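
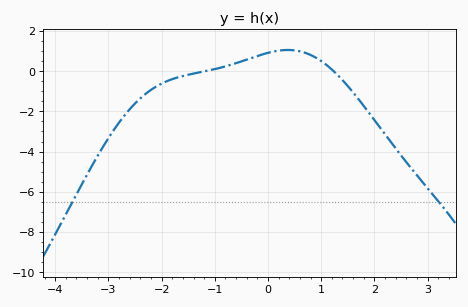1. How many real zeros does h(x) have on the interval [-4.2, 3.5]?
2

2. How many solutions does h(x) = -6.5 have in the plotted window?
2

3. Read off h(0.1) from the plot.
0.977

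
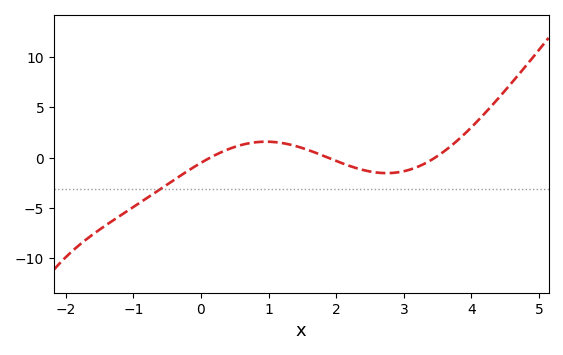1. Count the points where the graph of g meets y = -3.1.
1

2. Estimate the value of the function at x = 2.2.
-1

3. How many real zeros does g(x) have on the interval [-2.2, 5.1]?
3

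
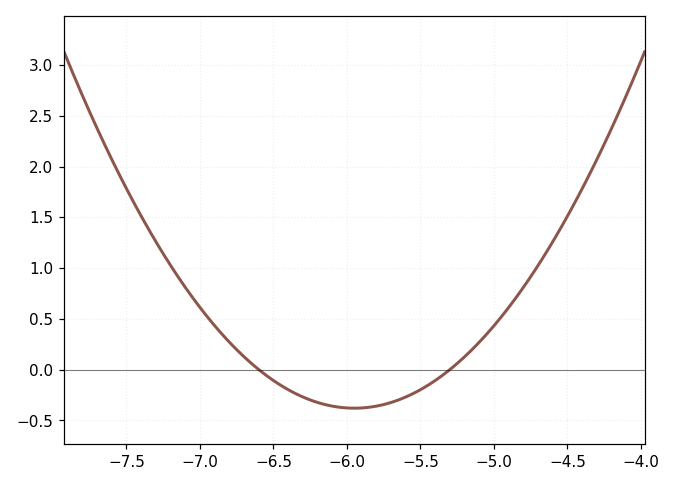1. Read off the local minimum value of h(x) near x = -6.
-0.38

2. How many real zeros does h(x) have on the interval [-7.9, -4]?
2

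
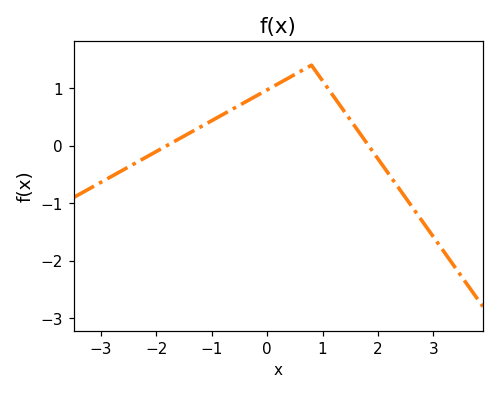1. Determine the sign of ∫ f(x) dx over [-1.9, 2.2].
positive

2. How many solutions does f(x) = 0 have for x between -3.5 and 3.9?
2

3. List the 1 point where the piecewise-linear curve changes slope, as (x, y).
(0.8, 1.4)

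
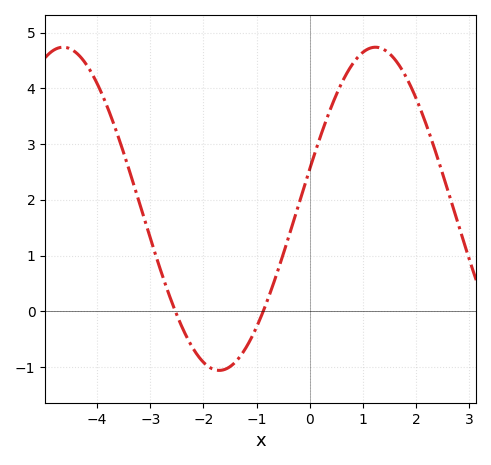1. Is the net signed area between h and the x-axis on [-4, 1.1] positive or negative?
positive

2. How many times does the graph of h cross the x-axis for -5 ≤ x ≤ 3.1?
2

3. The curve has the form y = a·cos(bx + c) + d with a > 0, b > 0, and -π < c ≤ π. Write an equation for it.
y = 2.9cos(1.07x - 1.32) + 1.84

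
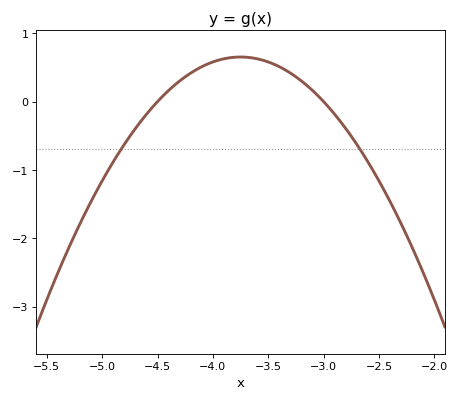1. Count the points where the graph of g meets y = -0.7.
2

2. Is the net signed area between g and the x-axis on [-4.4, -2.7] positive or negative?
positive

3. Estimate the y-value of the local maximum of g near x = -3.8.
0.7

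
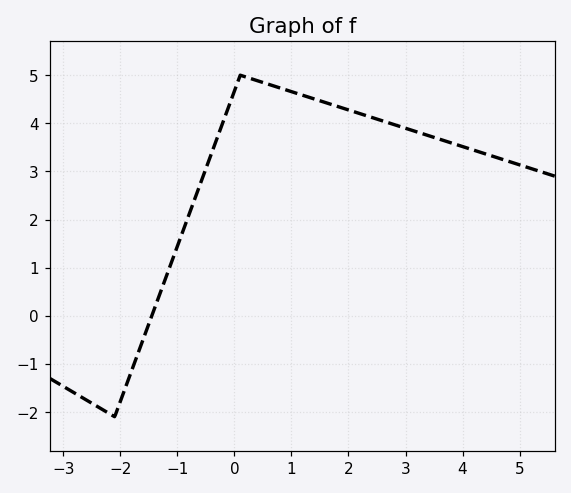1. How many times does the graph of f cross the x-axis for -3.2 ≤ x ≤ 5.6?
1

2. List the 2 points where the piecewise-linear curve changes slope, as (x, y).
(-2.1, -2.1); (0.1, 5)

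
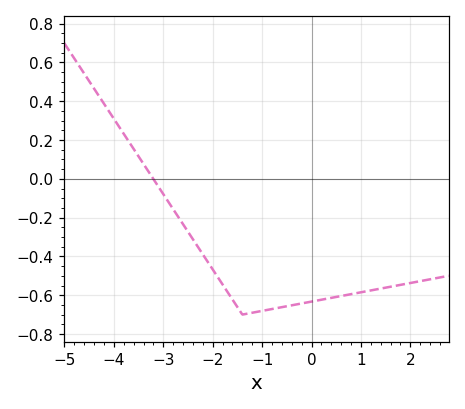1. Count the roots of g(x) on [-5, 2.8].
1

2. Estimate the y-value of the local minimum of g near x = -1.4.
-0.7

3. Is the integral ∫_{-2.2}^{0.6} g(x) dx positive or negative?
negative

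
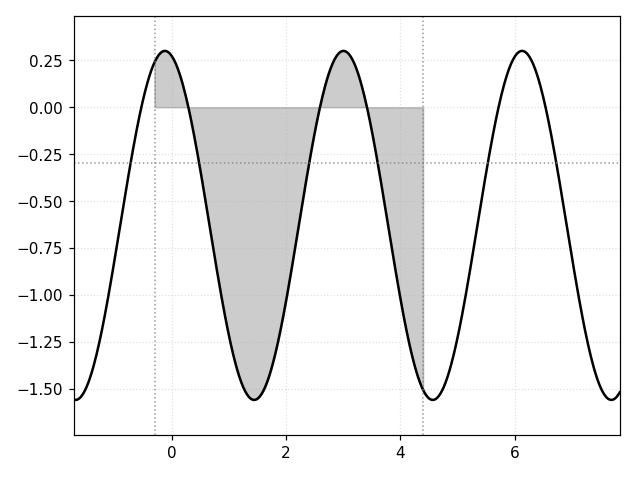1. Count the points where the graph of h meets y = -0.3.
6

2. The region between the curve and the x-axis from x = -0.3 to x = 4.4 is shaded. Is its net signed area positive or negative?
negative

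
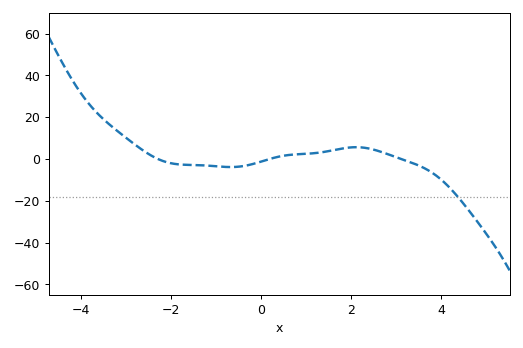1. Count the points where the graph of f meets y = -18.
1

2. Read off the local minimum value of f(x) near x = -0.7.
-4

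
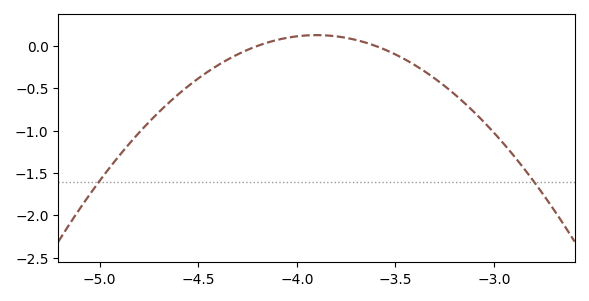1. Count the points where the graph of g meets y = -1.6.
2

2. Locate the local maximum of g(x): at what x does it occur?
-3.9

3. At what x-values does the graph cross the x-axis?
-4.2, -3.6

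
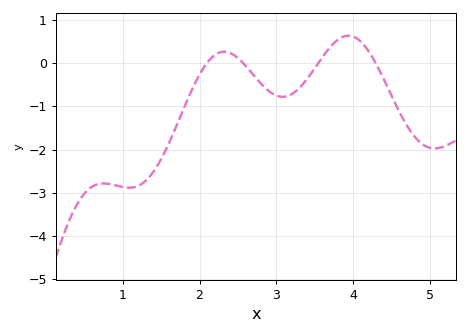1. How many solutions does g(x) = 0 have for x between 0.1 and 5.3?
4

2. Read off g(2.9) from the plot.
-0.647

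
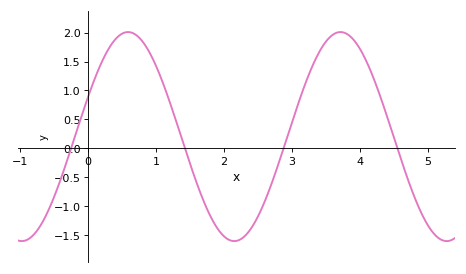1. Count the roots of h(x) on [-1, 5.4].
4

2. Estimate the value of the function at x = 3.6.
1.96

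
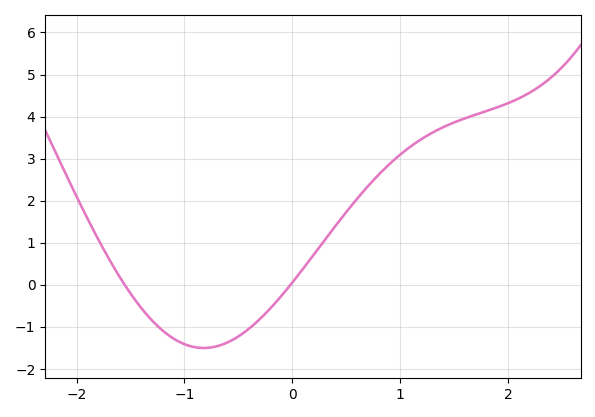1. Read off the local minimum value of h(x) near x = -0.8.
-1.51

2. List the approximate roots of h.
-1.55, -0.015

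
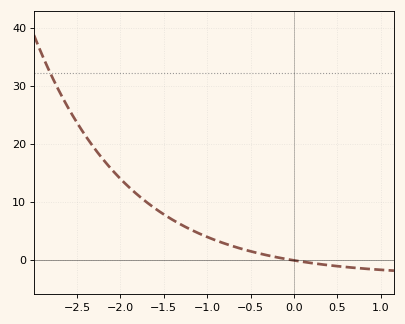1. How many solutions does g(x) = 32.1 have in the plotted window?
1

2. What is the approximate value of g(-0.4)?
1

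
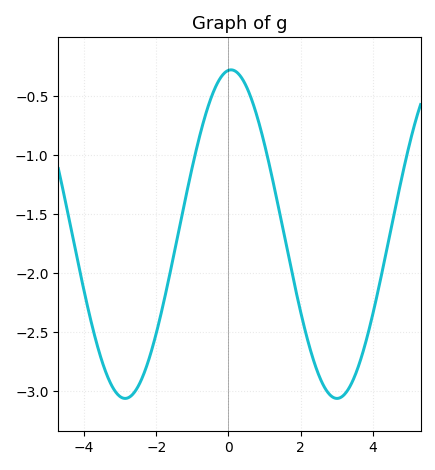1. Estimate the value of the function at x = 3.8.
-2.6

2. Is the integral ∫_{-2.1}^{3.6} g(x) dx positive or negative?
negative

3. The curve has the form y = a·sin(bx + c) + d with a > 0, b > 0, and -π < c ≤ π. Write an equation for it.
y = 1.39sin(1.1x + 1.5) - 1.67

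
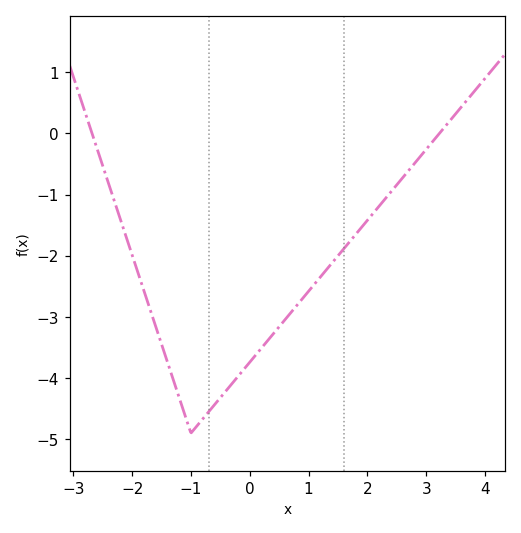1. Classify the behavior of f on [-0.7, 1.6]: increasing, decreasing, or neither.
increasing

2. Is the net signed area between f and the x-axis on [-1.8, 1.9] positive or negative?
negative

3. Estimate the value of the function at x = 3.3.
0.1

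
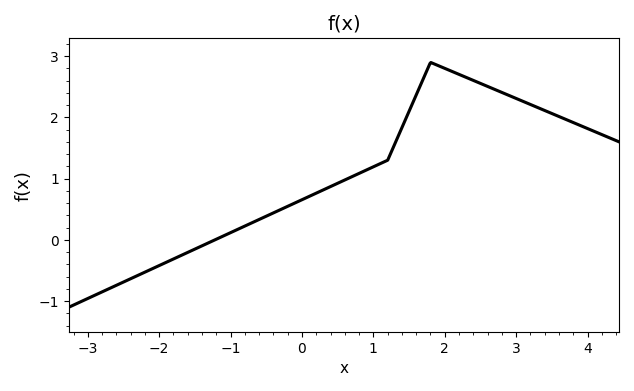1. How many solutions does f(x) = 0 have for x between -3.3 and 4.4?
1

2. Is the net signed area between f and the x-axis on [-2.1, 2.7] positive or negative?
positive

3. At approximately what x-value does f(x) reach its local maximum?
1.8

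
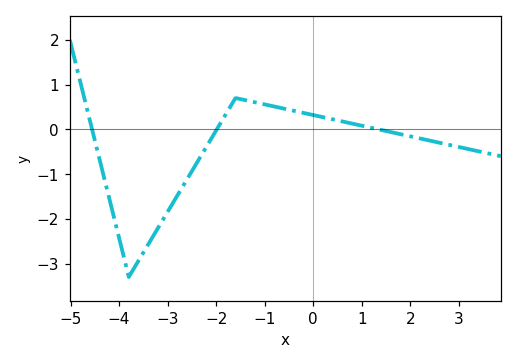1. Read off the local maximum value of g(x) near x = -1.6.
0.7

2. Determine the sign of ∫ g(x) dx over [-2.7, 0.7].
positive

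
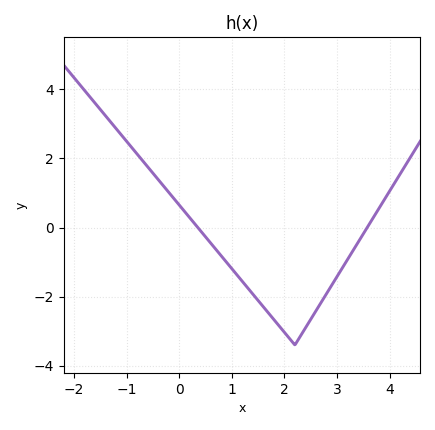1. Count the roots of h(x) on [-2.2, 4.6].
2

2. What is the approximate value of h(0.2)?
0.284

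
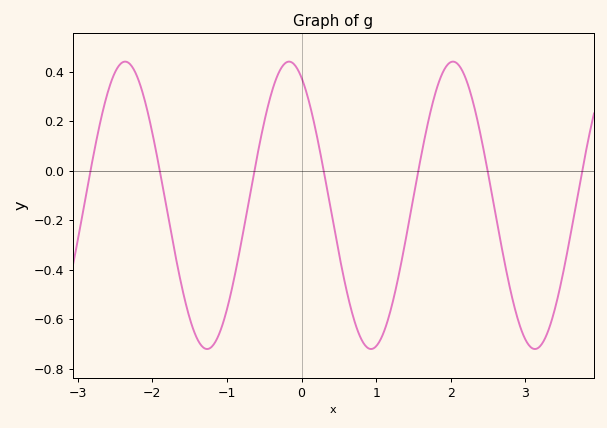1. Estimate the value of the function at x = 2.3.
0.28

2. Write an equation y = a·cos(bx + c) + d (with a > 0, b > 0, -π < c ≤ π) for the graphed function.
y = 0.58cos(2.9x + 0.48) - 0.14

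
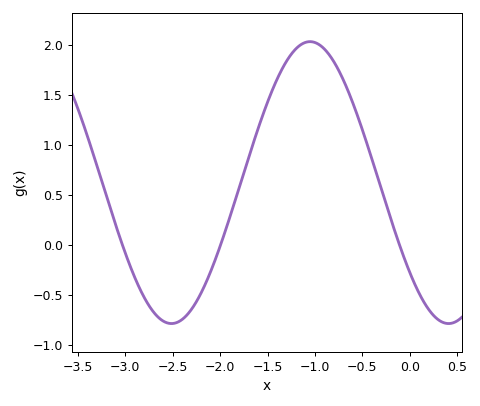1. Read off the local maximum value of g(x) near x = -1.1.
2.03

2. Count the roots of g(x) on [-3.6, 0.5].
3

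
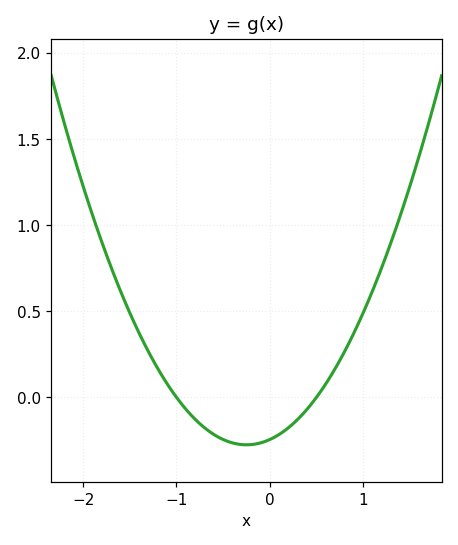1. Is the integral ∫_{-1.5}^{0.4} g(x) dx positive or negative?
negative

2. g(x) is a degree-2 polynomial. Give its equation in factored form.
y = 0.49(x + 1)(x - 0.5)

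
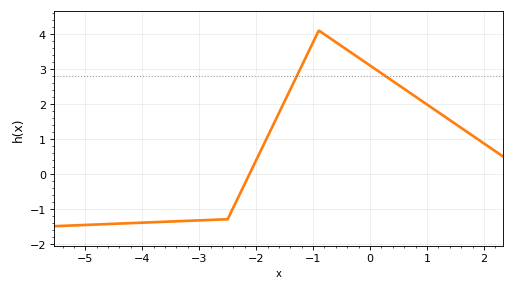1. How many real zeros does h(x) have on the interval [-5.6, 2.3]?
1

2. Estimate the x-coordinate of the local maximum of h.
-0.8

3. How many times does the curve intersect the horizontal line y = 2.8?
2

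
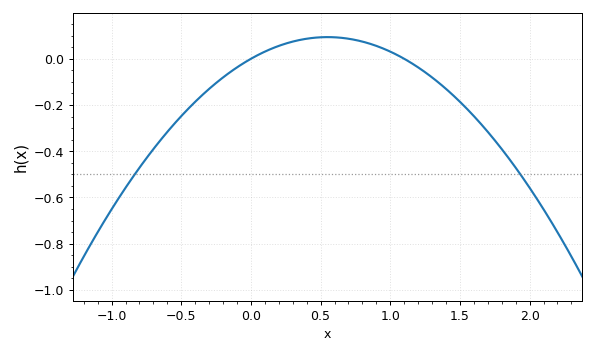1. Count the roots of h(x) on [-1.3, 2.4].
2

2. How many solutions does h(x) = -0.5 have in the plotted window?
2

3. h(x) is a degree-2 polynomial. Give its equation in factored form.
y = -0.31(x - 0)(x - 1.1)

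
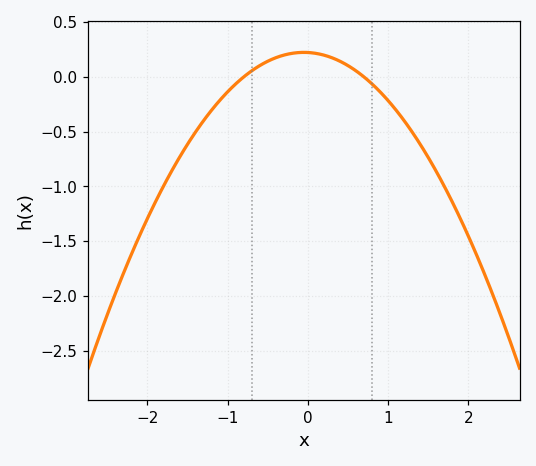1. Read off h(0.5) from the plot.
0.1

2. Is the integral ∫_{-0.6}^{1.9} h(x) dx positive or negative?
negative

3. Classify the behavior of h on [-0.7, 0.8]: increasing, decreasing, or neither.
neither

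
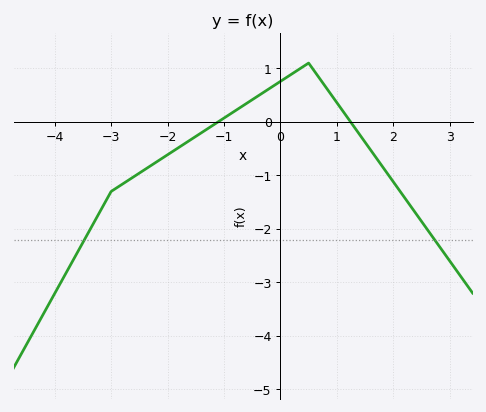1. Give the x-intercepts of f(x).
-1.2, 1.2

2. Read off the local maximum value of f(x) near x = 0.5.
1.1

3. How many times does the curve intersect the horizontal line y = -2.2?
2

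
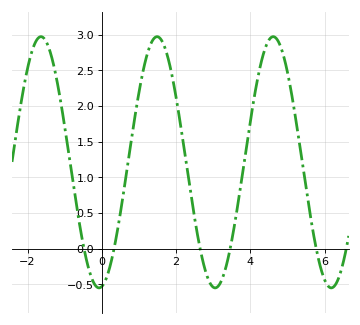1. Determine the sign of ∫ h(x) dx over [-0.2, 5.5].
positive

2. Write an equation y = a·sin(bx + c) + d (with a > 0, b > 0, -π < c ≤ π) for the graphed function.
y = 1.76sin(2x - 1.4) + 1.21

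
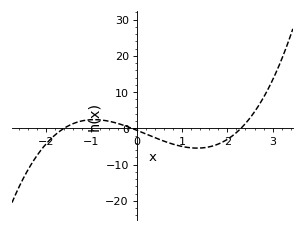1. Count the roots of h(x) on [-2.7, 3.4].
3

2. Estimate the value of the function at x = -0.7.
2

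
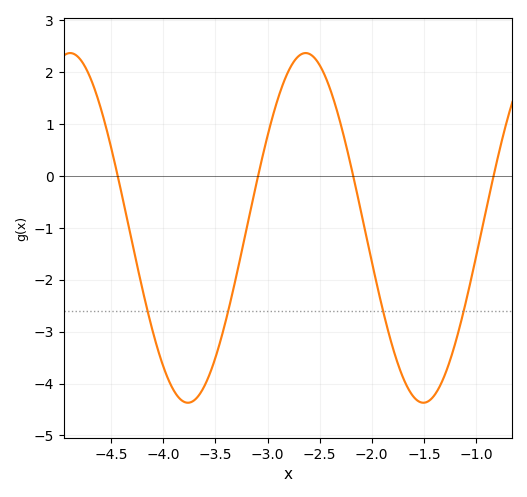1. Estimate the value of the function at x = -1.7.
-3.88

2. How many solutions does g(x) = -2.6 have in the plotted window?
4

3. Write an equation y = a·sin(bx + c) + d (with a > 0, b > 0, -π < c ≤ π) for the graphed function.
y = 3.37sin(2.78x + 2.61) - 1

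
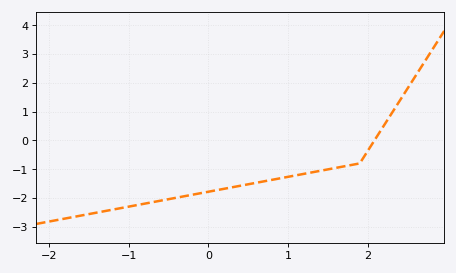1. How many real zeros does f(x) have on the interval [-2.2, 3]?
1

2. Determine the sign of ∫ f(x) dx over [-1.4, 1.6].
negative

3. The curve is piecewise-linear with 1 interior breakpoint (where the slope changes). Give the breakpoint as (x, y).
(1.9, -0.8)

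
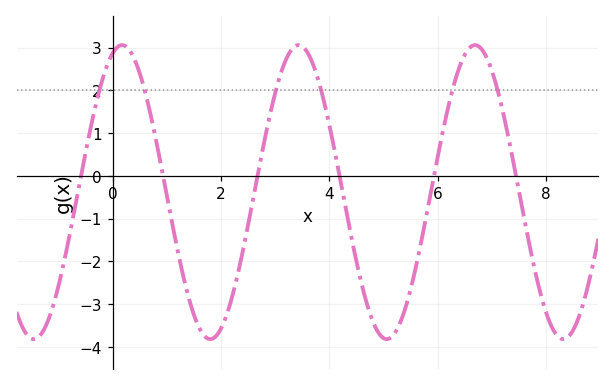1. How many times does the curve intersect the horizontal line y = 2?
6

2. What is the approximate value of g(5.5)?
-2.65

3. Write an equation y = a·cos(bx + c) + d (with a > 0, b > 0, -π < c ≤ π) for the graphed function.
y = 3.44cos(1.93x - 0.34) - 0.38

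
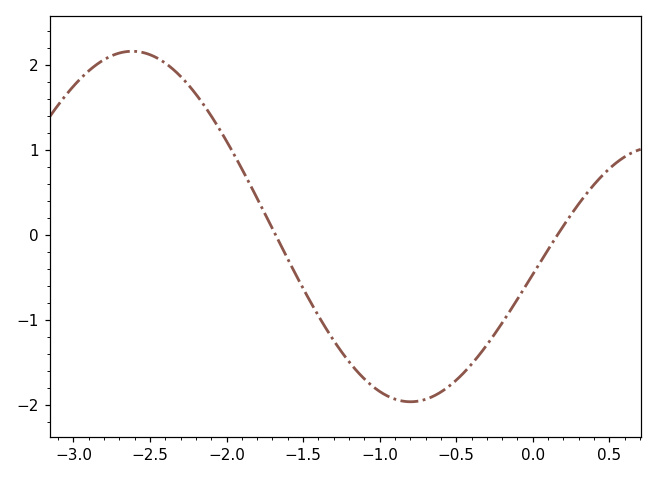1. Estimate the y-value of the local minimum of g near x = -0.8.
-1.96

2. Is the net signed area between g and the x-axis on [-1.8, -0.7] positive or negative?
negative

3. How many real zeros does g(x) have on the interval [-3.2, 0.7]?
2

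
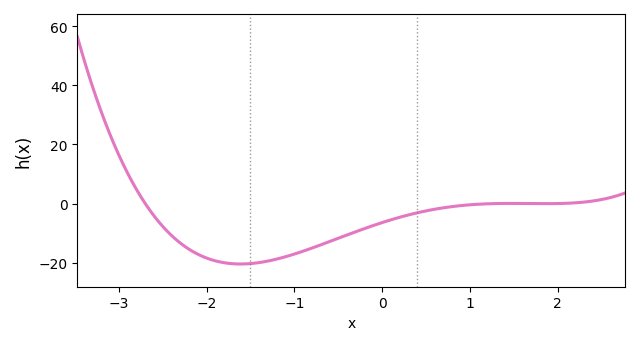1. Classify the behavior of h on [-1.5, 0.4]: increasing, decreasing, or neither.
increasing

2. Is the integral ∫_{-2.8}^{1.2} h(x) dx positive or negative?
negative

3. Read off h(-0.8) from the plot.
-16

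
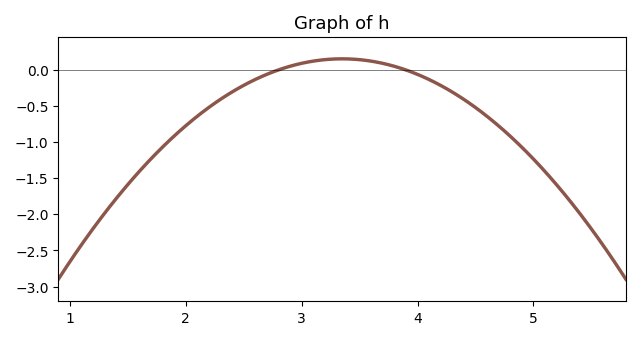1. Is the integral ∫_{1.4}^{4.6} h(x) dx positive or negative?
negative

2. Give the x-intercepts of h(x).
2.8, 3.9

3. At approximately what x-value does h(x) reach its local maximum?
3.35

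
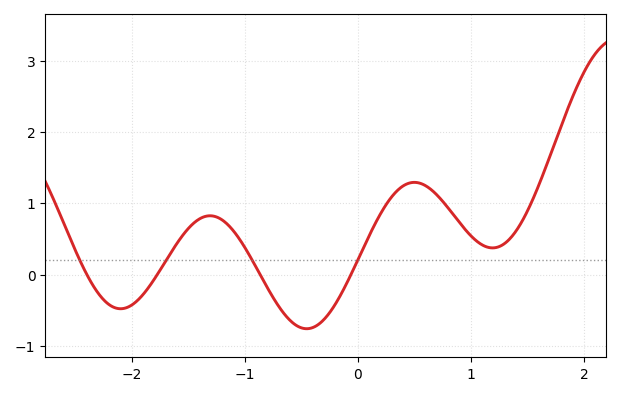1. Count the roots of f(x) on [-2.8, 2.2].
4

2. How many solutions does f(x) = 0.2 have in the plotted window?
4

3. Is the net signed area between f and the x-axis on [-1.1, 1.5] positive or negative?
positive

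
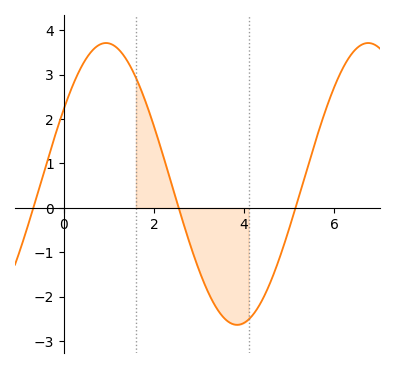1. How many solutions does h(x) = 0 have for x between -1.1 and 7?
3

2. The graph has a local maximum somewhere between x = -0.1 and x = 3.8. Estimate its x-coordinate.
0.937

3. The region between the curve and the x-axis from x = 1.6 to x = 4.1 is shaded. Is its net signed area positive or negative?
negative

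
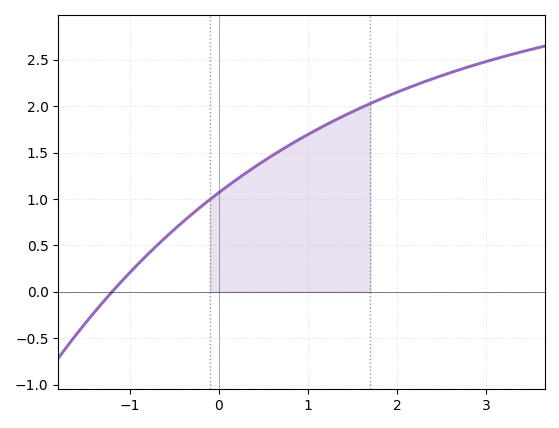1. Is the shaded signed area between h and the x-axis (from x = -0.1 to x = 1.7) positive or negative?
positive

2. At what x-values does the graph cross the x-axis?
-1.2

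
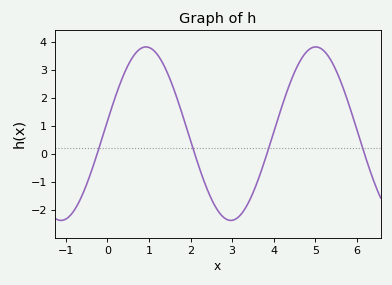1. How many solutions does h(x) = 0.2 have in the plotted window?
4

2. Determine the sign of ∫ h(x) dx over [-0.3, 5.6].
positive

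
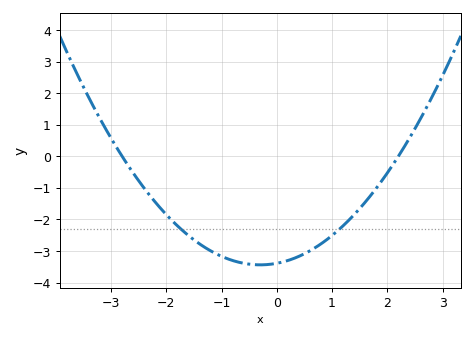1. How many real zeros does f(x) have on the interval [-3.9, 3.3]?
2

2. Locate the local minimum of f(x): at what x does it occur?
-0.3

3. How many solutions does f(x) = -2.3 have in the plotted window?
2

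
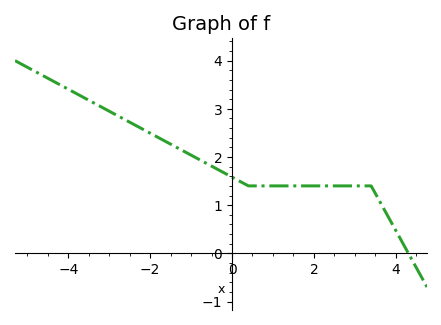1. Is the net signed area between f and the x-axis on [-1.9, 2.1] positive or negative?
positive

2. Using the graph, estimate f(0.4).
1.4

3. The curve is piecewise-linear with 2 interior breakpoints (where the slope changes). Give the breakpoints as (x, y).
(0.4, 1.4); (3.4, 1.4)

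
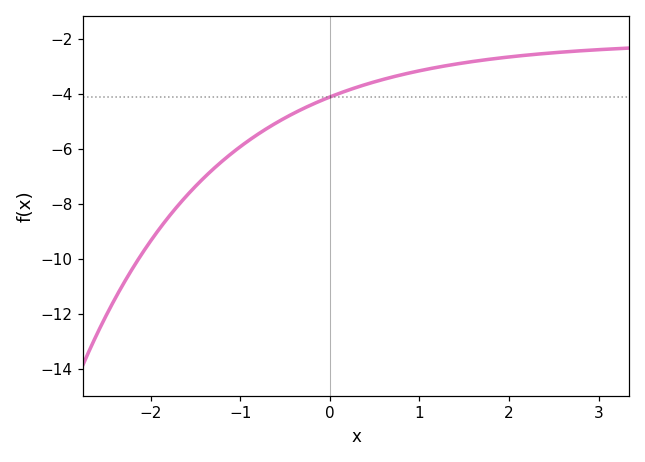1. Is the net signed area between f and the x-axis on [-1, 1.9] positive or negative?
negative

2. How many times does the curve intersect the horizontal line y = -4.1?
1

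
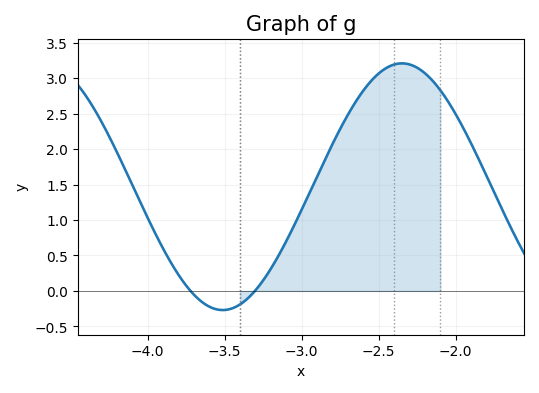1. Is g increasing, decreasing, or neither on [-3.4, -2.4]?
increasing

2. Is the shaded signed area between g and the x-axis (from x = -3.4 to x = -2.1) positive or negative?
positive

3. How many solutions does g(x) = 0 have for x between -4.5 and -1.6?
2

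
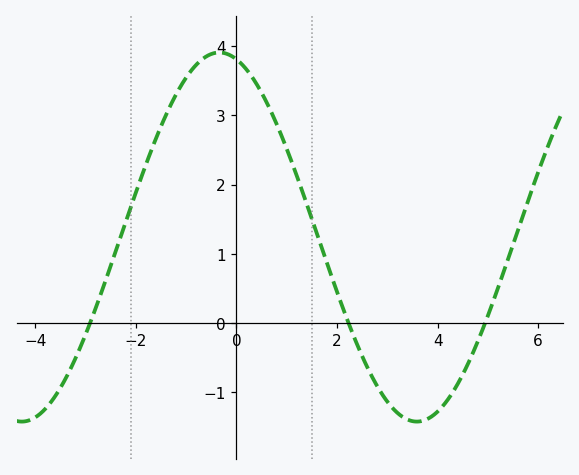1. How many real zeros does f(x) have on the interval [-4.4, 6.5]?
3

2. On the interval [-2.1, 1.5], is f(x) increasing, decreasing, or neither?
neither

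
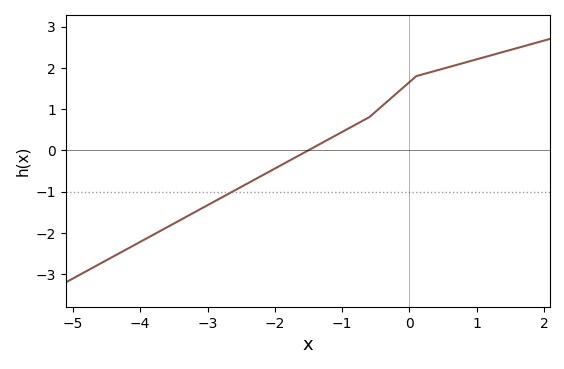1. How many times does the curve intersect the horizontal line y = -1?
1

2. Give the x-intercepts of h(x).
-1.5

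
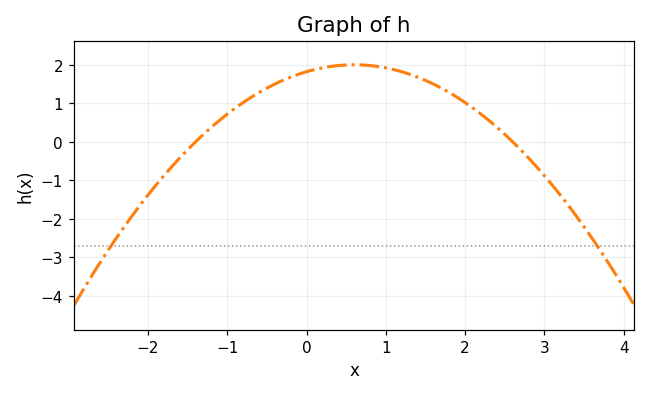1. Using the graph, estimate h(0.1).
1.9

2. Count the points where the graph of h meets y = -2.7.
2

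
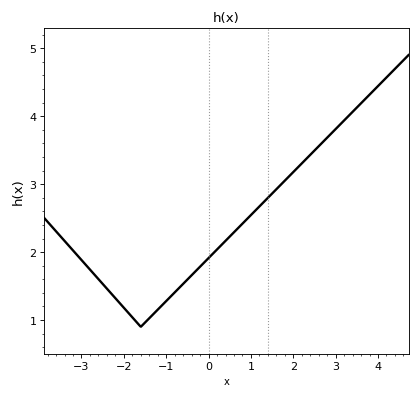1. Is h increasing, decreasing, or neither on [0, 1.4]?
increasing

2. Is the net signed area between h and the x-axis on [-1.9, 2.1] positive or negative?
positive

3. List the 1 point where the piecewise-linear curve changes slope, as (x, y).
(-1.6, 0.9)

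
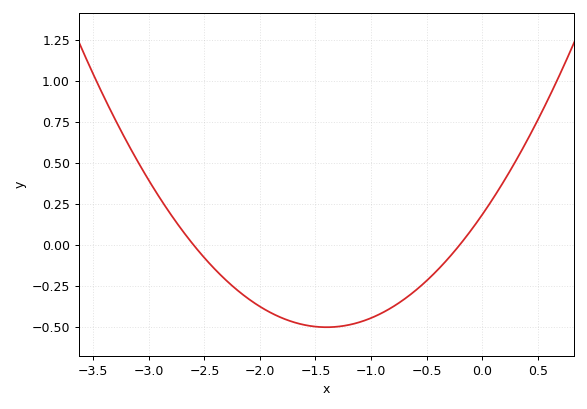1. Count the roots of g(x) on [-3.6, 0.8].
2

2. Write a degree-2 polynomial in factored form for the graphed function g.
y = 0.35(x + 2.6)(x + 0.2)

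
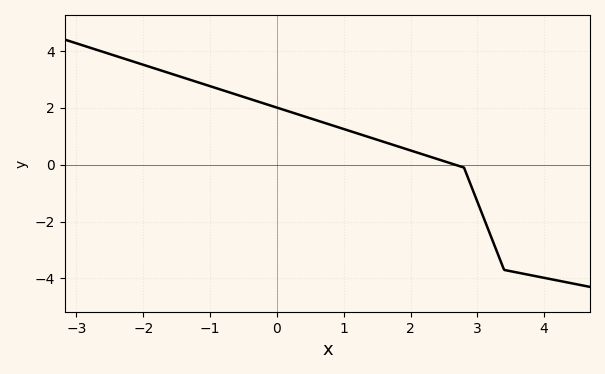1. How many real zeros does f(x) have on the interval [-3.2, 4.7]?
1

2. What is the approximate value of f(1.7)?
0.8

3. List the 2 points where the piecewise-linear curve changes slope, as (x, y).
(2.8, -0.1); (3.4, -3.7)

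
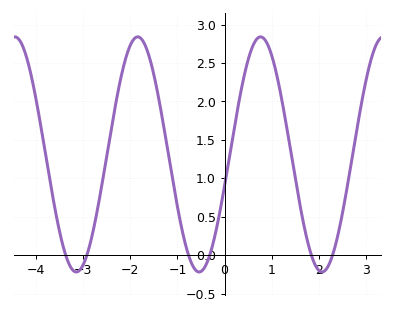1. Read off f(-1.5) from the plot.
2.35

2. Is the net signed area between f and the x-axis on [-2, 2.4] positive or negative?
positive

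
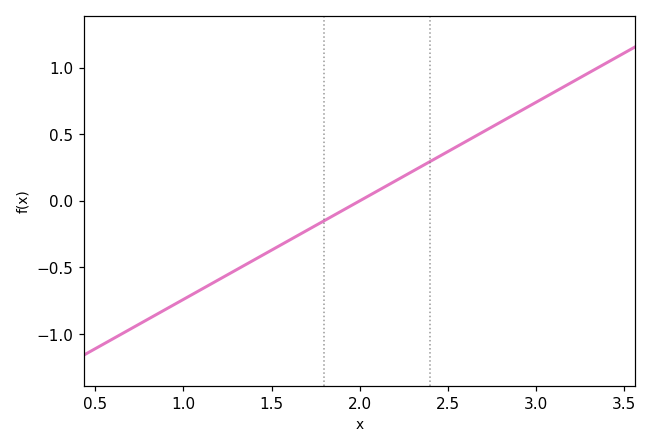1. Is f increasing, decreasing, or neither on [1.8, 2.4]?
increasing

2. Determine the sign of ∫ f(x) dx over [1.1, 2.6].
negative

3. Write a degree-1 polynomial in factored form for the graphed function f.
y = 0.74(x - 2)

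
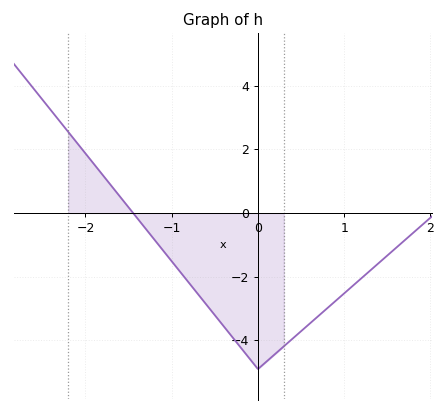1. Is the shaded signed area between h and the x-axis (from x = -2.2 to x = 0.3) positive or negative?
negative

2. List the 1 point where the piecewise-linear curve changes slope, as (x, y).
(0, -4.9)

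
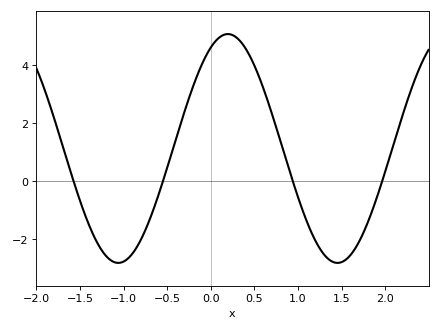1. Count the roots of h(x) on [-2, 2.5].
4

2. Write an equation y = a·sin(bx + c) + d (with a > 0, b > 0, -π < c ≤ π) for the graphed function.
y = 3.94sin(2.5x + 1.08) + 1.13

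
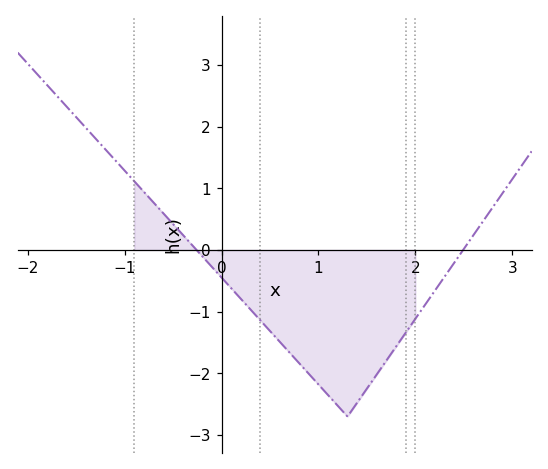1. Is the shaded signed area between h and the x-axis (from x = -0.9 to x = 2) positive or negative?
negative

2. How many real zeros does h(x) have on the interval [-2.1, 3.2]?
2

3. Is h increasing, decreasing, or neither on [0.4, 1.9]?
neither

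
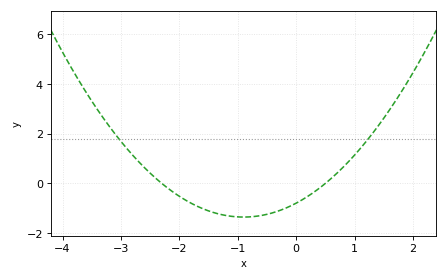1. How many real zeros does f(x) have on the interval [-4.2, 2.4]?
2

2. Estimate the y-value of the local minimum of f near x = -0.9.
-1.4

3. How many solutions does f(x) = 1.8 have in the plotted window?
2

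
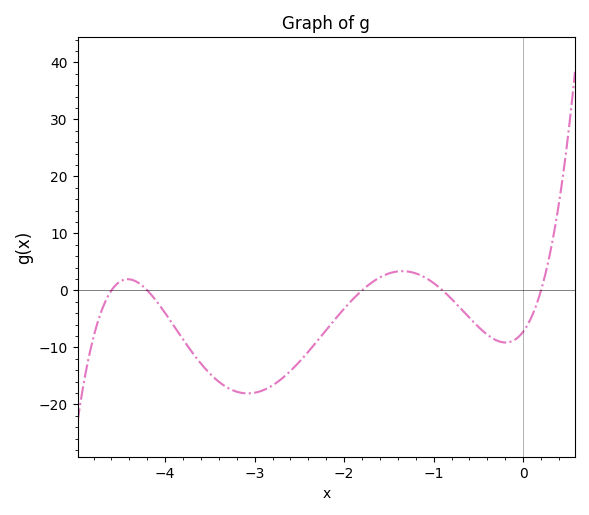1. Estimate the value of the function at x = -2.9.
-17.5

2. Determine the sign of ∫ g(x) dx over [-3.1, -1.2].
negative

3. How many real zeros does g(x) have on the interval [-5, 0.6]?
5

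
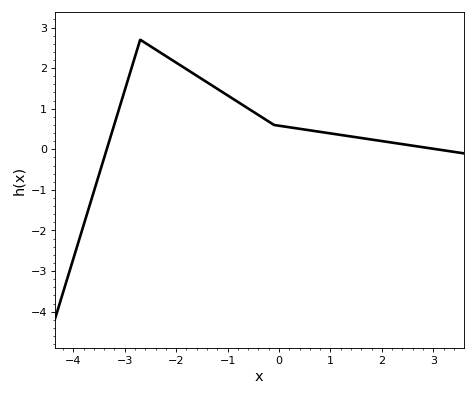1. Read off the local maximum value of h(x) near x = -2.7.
2.7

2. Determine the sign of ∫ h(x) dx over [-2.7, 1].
positive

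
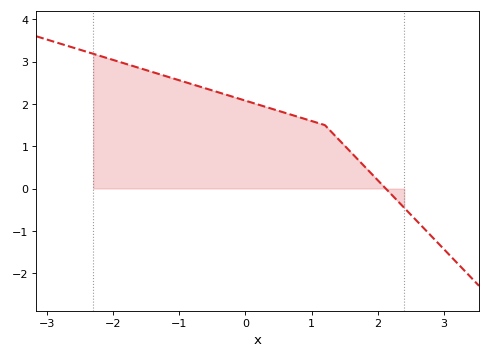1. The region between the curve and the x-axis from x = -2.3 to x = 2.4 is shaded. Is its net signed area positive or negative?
positive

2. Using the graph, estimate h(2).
0.194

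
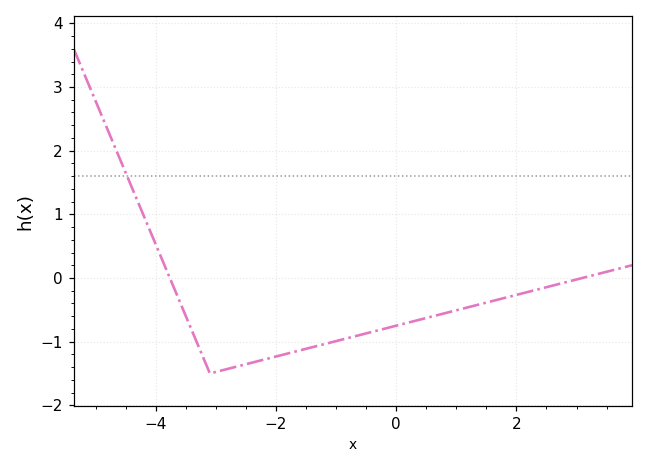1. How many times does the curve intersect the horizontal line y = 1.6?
1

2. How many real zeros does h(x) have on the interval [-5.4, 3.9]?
2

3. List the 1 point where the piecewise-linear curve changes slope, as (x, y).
(-3.1, -1.5)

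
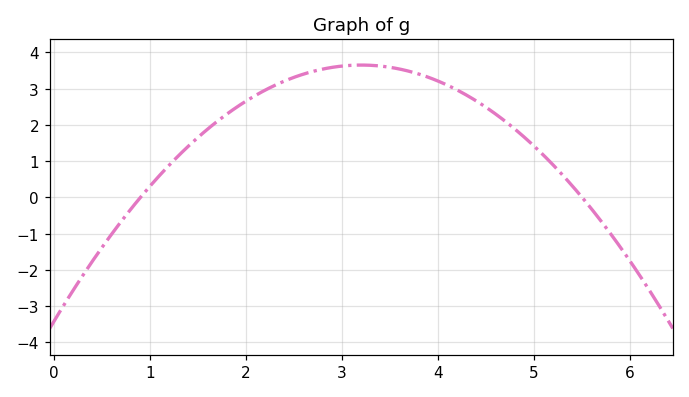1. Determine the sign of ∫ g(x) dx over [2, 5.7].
positive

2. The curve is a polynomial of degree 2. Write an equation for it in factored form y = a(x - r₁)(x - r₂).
y = -0.69(x - 0.9)(x - 5.5)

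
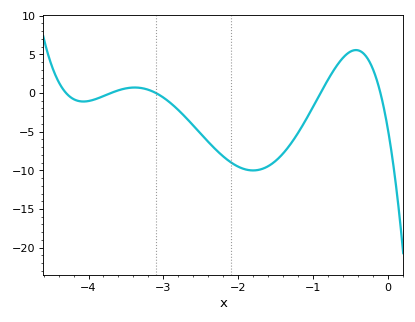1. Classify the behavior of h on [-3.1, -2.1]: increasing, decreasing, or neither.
decreasing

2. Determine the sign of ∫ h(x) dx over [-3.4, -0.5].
negative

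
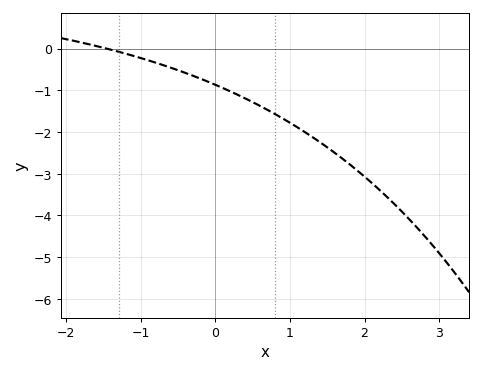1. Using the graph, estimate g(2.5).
-3.91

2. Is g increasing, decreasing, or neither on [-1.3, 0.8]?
decreasing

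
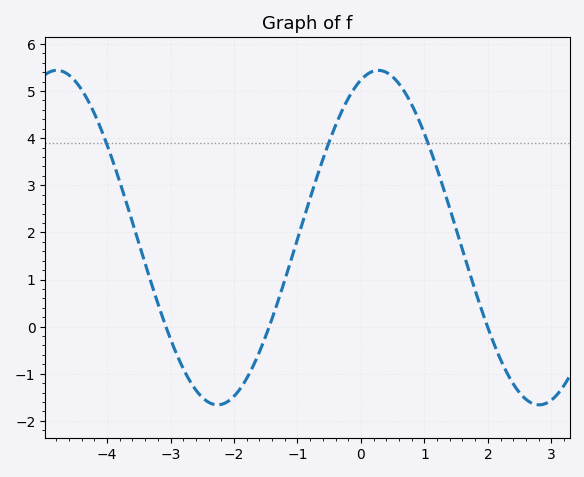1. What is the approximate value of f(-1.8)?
-1.1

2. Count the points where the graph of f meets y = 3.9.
3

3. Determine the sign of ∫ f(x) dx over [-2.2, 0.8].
positive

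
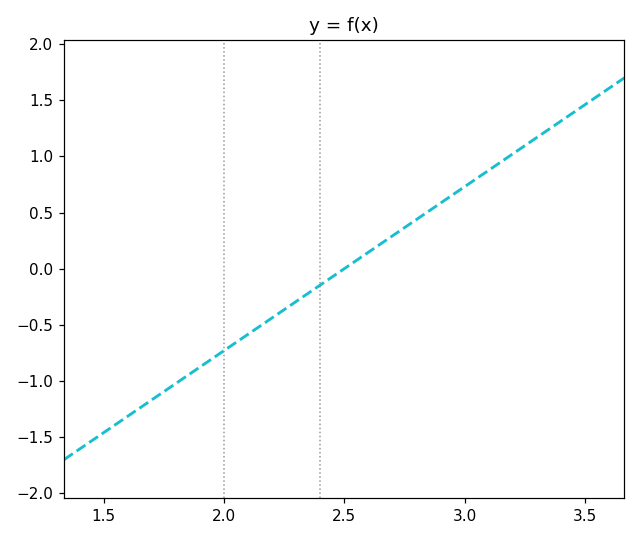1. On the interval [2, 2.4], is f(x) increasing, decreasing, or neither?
increasing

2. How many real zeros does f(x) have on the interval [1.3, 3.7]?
1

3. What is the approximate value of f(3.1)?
0.9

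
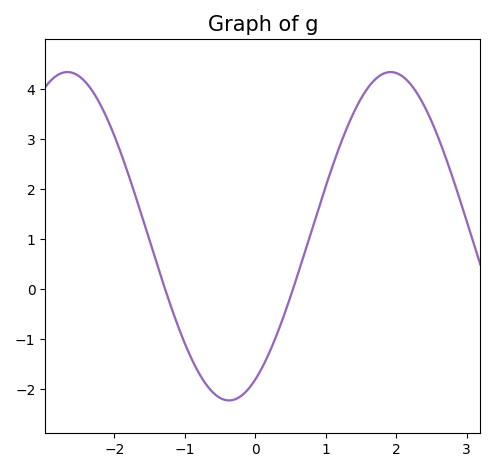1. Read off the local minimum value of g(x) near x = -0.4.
-2.22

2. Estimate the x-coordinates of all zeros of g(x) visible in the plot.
-1.28, 0.535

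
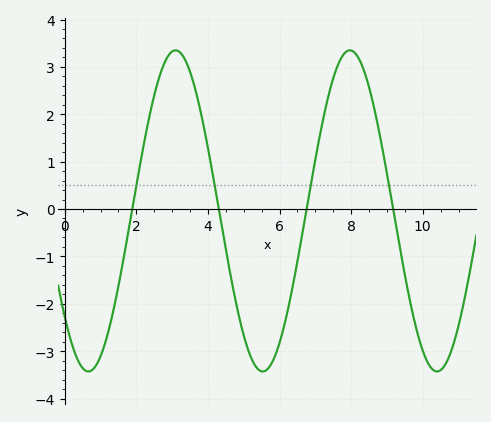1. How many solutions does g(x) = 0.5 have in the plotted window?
4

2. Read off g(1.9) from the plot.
0.062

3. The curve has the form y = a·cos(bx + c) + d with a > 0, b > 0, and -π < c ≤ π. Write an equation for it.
y = 3.39cos(1.29x + 2.29) - 0.04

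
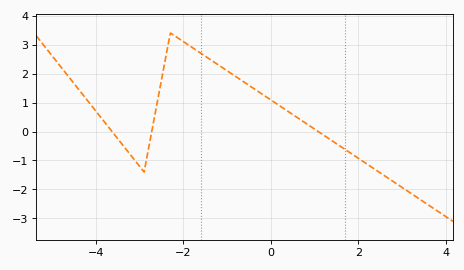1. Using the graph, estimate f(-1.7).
2.8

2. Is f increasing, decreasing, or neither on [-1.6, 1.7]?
decreasing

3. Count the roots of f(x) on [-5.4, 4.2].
3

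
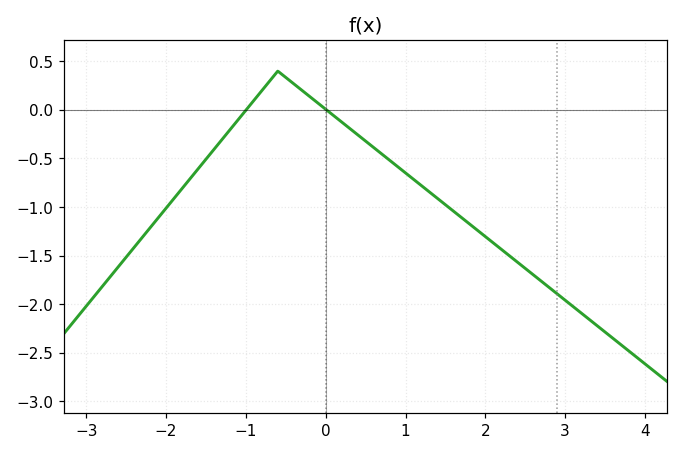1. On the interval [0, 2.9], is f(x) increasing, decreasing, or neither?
decreasing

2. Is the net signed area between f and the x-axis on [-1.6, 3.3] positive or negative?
negative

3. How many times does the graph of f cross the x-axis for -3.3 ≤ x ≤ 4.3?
2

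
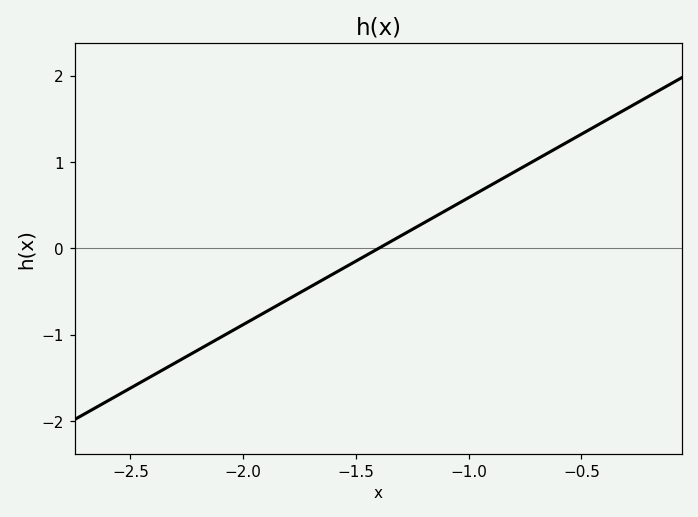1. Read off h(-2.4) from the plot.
-1.5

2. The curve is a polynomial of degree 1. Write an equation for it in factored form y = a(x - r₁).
y = 1.47(x + 1.4)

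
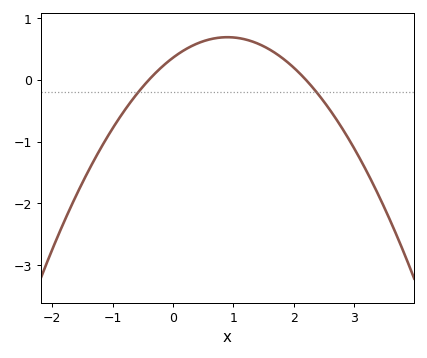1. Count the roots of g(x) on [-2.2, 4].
2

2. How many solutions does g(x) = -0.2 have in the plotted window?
2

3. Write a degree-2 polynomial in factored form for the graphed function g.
y = -0.41(x + 0.4)(x - 2.2)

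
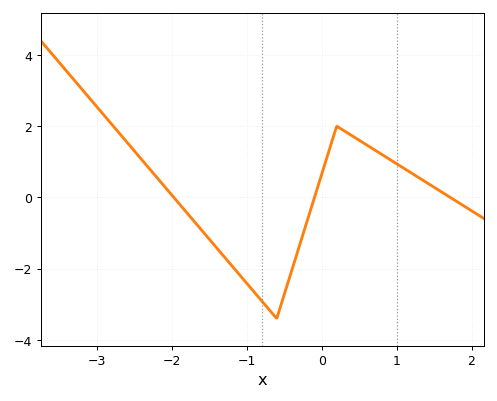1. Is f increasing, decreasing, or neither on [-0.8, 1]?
neither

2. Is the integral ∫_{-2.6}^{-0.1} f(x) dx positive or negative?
negative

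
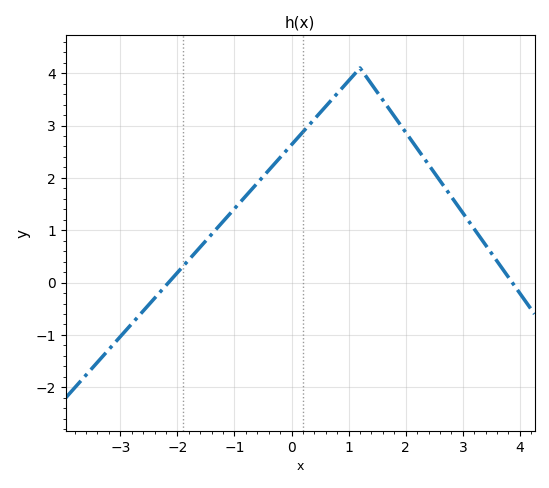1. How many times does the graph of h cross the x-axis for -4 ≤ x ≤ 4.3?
2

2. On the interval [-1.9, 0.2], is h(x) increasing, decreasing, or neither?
increasing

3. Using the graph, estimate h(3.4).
0.716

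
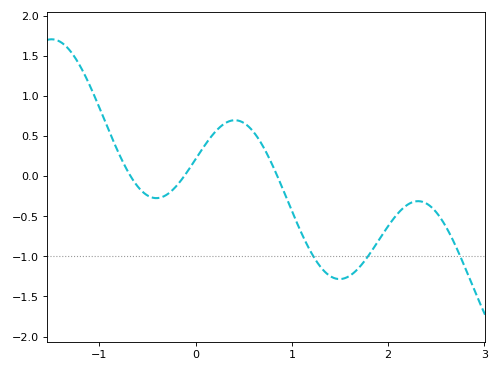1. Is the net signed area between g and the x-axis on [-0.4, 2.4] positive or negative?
negative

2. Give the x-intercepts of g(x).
-0.7, -0.1, 0.8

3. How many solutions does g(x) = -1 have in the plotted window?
3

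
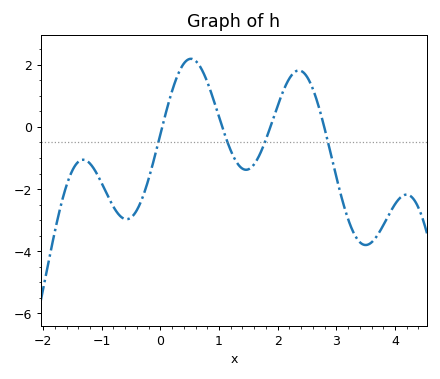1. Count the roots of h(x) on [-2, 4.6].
4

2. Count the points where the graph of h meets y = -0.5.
4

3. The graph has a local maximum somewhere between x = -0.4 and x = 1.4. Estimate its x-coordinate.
0.52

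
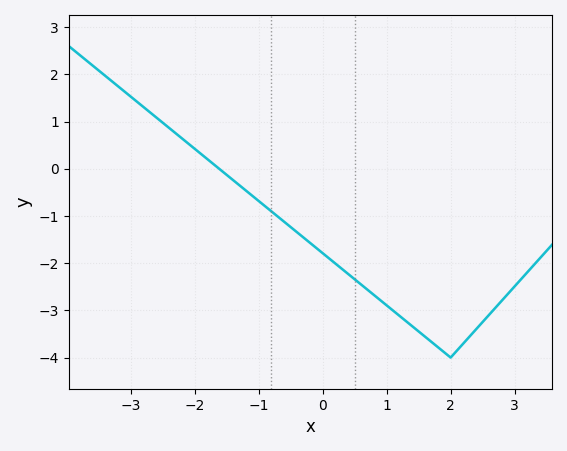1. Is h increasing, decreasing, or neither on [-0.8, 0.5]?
decreasing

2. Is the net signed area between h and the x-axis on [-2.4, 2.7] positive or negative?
negative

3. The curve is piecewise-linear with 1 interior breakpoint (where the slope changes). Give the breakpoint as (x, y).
(2, -4)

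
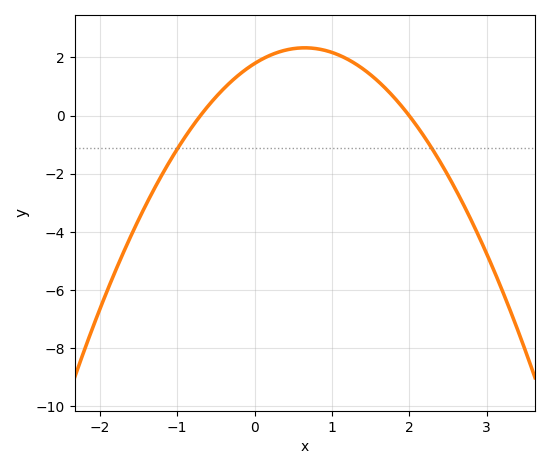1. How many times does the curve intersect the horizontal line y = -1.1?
2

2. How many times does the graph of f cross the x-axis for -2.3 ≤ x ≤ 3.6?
2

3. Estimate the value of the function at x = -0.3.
1.18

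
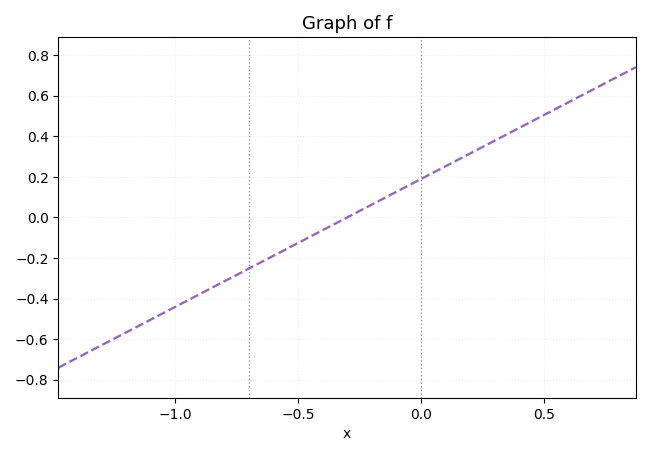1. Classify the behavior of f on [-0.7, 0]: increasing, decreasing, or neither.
increasing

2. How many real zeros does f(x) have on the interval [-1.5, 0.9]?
1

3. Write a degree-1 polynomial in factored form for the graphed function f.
y = 0.63(x + 0.3)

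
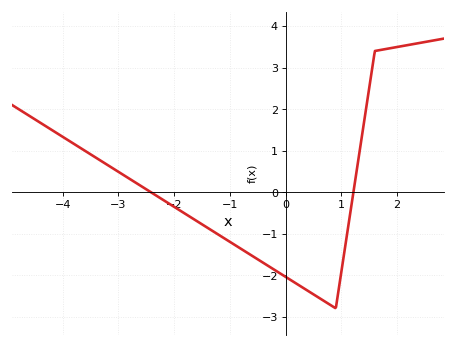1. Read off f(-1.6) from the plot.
-0.692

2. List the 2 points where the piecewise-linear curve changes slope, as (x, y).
(0.9, -2.8); (1.6, 3.4)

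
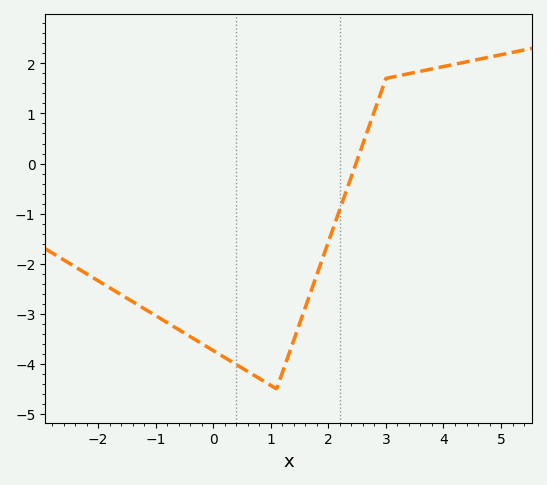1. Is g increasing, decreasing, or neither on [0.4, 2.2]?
neither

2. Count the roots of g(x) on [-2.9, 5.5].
1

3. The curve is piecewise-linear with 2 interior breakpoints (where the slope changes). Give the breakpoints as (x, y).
(1.1, -4.5); (3, 1.7)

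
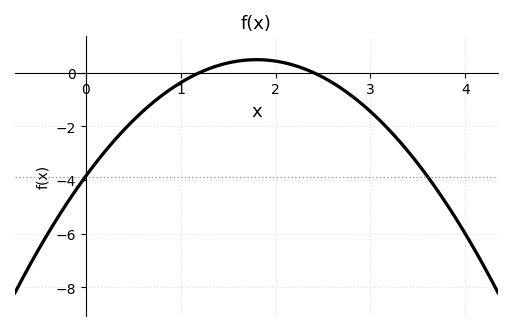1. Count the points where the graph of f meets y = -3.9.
2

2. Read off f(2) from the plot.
0.429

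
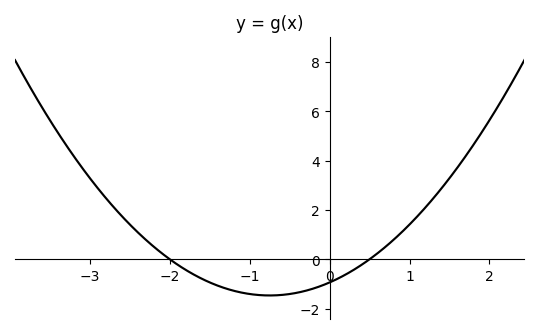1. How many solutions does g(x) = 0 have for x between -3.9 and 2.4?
2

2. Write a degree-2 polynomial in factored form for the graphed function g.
y = 0.94(x + 2)(x - 0.5)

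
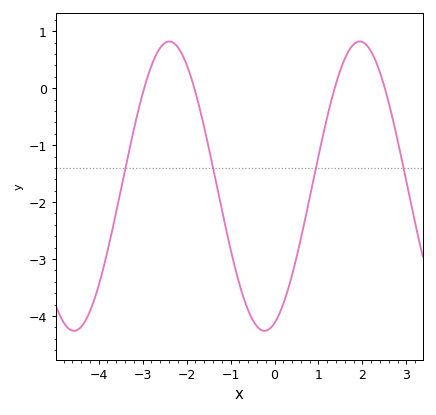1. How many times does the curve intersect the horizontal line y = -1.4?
4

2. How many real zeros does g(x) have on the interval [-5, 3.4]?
4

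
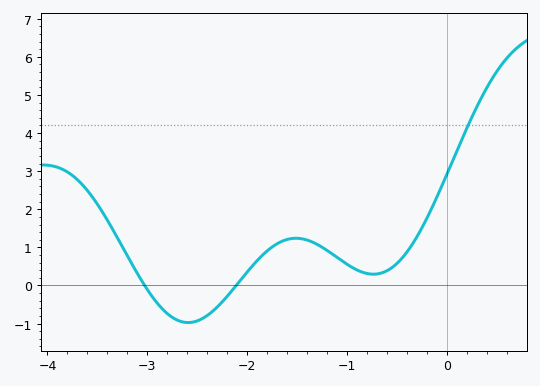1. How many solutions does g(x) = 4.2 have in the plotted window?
1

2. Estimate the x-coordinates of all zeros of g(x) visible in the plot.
-3, -2.1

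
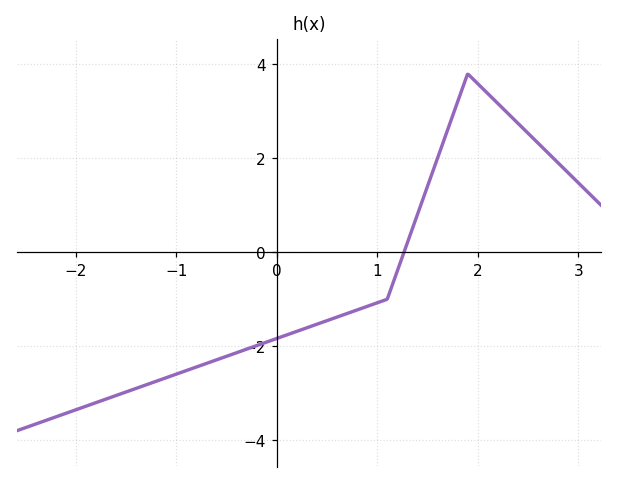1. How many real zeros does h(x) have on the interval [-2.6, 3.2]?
1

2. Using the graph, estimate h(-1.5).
-3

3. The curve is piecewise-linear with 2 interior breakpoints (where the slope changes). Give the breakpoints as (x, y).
(1.1, -1); (1.9, 3.8)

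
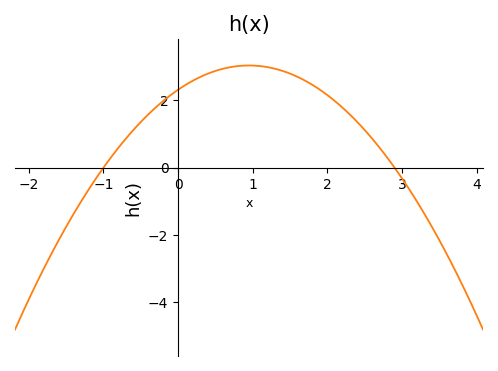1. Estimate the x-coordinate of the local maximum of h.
0.95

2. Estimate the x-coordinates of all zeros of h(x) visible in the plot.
-1, 2.9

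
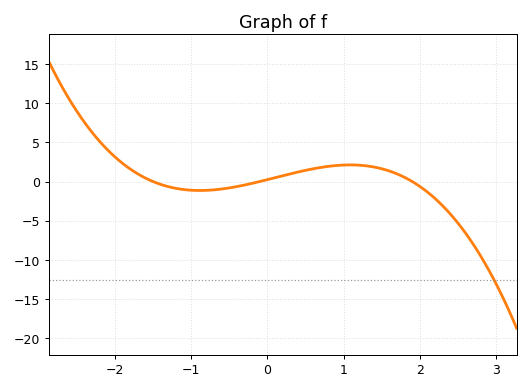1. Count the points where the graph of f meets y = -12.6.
1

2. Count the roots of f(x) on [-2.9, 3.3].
3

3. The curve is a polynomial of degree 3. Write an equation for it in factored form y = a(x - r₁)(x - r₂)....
y = -0.85(x + 1.5)(x + 0.1)(x - 1.9)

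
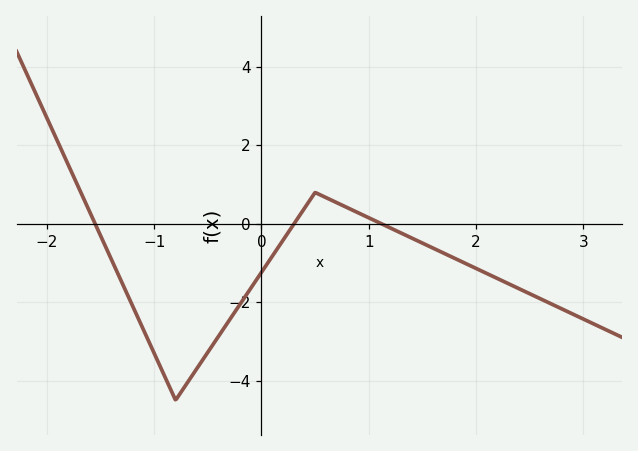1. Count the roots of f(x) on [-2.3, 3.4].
3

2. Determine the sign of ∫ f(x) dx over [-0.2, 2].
negative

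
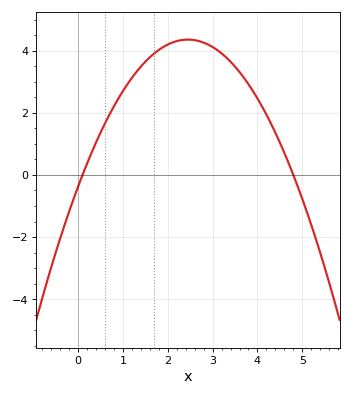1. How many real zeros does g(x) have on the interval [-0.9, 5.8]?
2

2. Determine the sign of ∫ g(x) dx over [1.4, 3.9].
positive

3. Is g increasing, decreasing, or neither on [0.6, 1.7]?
increasing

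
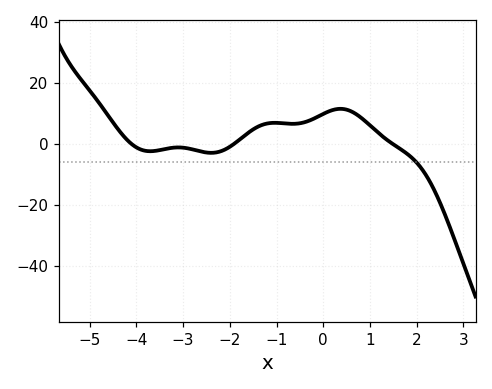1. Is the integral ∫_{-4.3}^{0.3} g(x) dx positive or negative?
positive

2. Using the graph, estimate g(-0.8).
6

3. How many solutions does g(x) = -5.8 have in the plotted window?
1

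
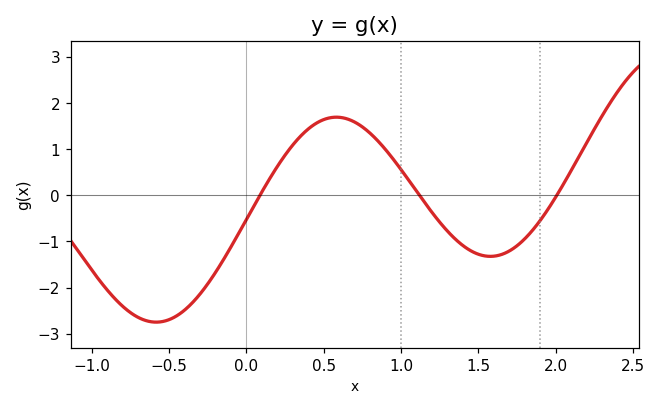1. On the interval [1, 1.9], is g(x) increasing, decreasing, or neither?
neither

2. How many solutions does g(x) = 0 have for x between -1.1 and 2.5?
3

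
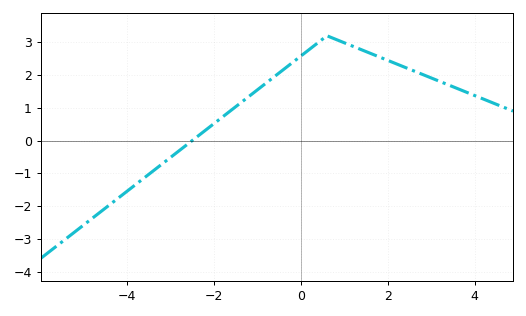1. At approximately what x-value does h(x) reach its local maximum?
0.602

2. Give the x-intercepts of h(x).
-2.5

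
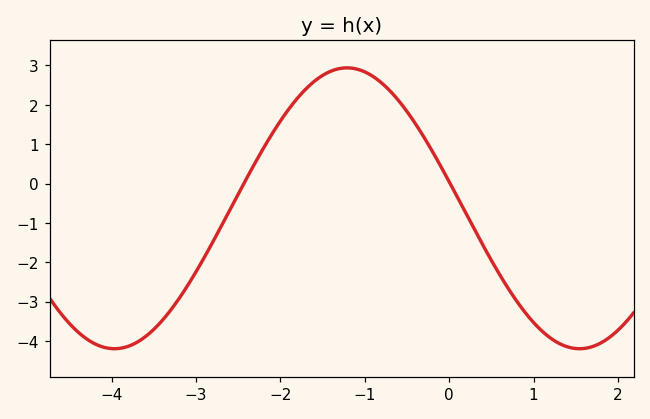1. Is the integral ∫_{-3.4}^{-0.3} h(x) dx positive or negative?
positive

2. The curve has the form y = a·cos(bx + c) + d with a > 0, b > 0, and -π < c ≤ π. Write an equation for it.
y = 3.57cos(1.14x + 1.38) - 0.63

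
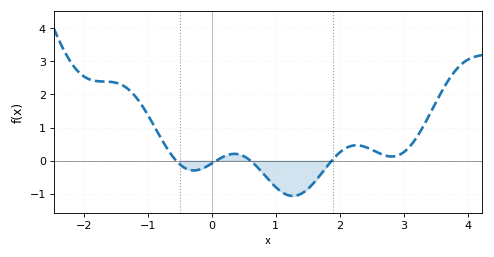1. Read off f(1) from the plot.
-0.806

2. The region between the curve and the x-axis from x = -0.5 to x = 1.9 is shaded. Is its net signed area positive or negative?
negative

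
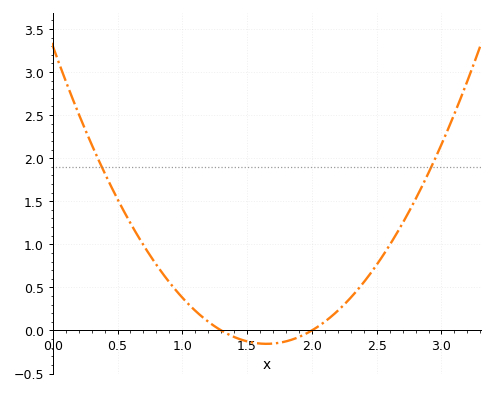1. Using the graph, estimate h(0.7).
0.991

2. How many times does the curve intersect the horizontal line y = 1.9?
2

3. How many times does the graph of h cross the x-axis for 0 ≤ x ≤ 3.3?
2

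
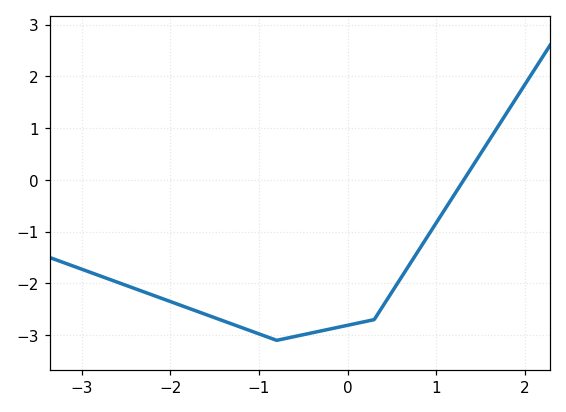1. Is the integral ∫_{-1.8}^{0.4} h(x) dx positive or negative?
negative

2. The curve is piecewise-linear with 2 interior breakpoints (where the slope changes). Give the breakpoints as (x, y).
(-0.8, -3.1); (0.3, -2.7)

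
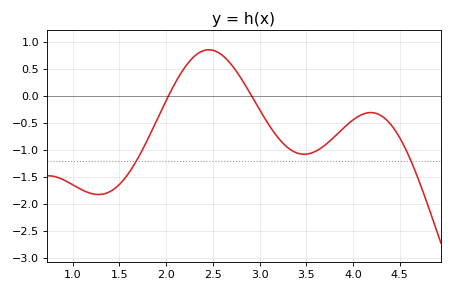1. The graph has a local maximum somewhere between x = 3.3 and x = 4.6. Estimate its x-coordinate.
4.2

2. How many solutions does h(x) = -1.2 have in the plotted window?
2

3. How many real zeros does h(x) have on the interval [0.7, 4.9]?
2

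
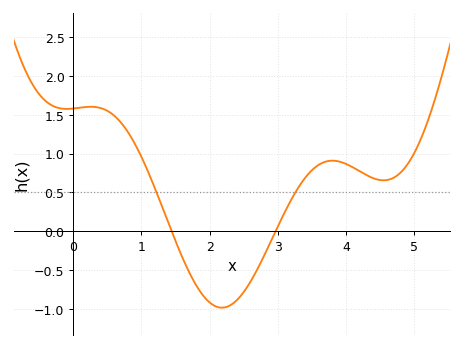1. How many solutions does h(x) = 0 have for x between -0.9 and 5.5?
2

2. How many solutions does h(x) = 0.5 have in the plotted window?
2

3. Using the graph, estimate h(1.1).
0.761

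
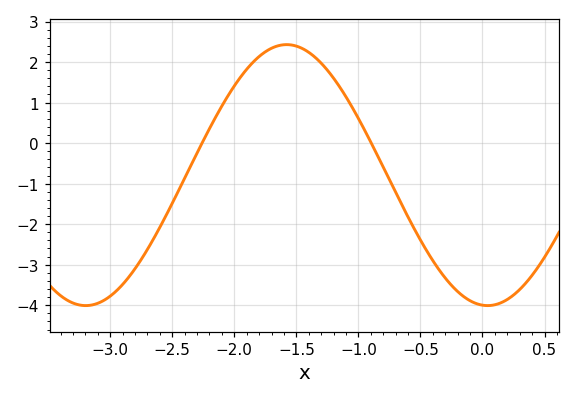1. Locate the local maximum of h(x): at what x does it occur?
-1.58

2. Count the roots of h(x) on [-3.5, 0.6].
2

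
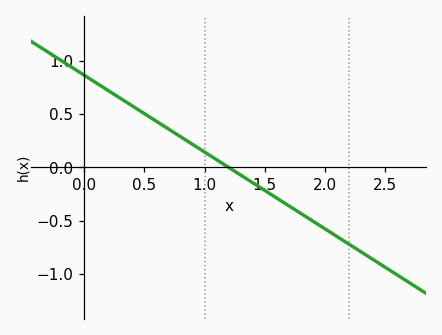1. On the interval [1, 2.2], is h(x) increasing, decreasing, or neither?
decreasing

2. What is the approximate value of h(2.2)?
-0.72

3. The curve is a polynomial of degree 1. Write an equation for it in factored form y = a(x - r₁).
y = -0.72(x - 1.2)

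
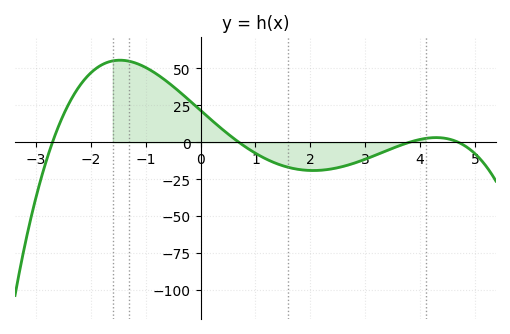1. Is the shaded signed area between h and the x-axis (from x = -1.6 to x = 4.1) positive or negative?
positive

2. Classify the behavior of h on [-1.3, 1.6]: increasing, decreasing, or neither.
decreasing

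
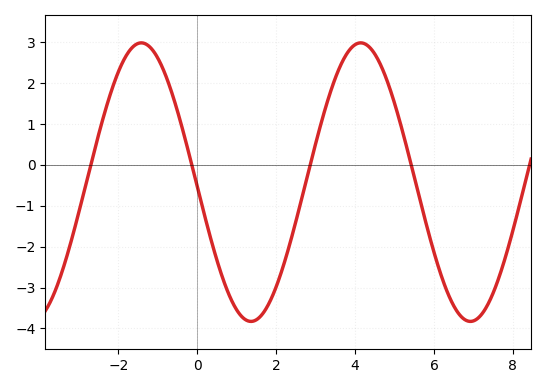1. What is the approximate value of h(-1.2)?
2.9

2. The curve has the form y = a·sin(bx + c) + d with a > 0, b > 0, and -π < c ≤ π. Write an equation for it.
y = 3.41sin(1.1x - 3.1) - 0.42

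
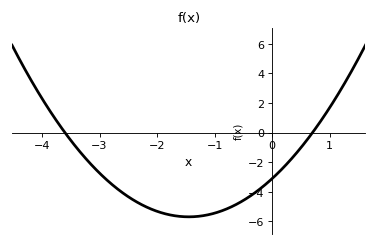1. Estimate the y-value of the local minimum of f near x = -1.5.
-5.69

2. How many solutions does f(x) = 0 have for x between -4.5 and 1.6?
2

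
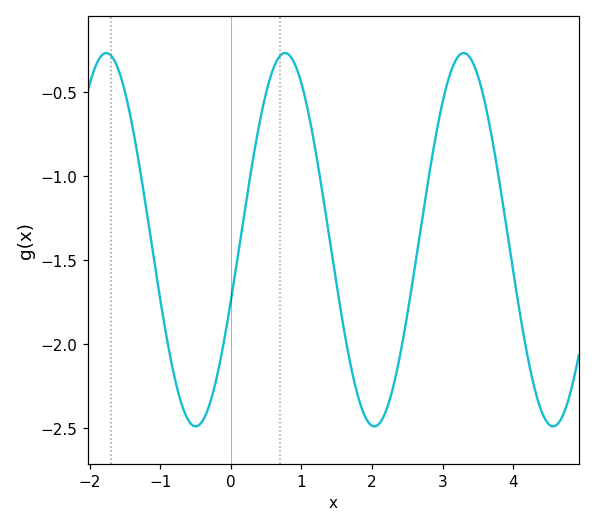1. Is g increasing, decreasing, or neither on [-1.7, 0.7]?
neither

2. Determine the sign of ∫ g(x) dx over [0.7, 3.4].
negative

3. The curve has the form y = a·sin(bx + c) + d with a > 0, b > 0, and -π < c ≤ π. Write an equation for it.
y = 1.11sin(2.48x - 0.332) - 1.38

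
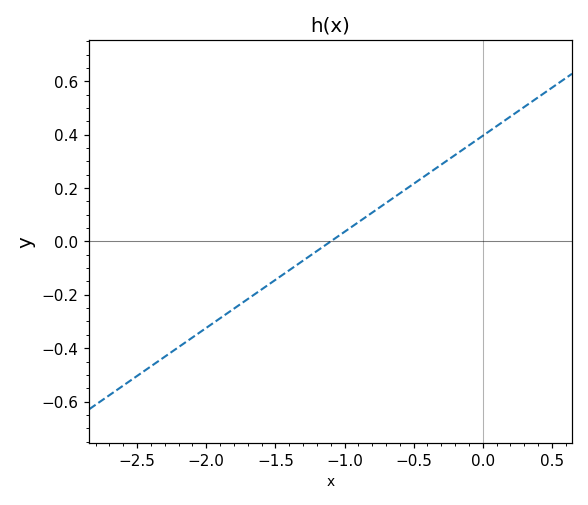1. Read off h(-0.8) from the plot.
0.1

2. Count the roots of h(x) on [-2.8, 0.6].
1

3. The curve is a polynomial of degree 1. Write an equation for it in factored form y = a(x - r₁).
y = 0.36(x + 1.1)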